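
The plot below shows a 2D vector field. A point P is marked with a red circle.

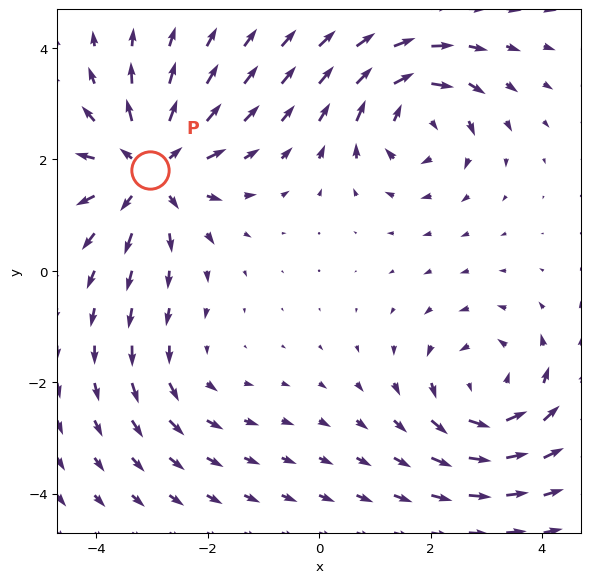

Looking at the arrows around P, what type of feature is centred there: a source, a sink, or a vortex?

At P (-3.0, 1.8) the arrows spread outward. Divergence about +6, curl ≈0 — positive divergence with near-zero curl is a source.

source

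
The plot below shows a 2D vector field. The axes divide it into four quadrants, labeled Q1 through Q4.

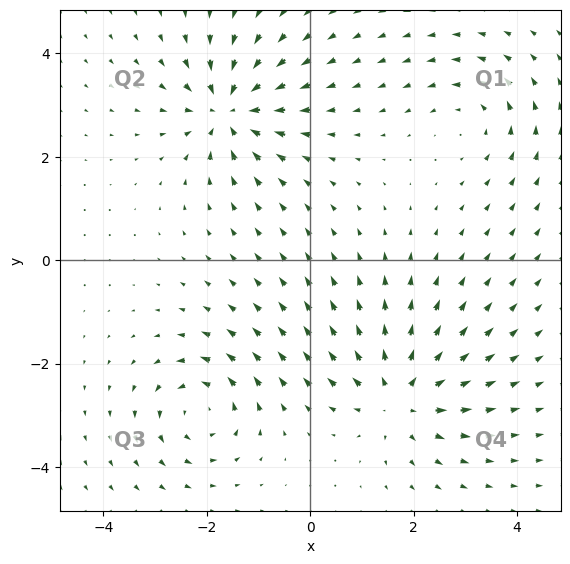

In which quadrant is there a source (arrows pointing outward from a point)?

Q4

The source sits at approximately (1.7, -2.6), which lies in quadrant Q4. The divergence there is about +5, positive as expected for a source.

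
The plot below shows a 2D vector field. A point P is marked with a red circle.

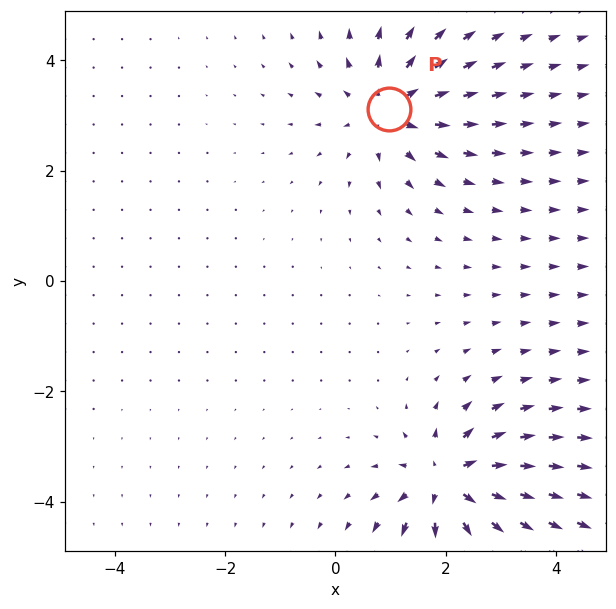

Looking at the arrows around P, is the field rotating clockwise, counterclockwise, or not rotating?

Near P at (1.0, 3.1) the arrows show no circulation. The curl there is ≈0.

not rotating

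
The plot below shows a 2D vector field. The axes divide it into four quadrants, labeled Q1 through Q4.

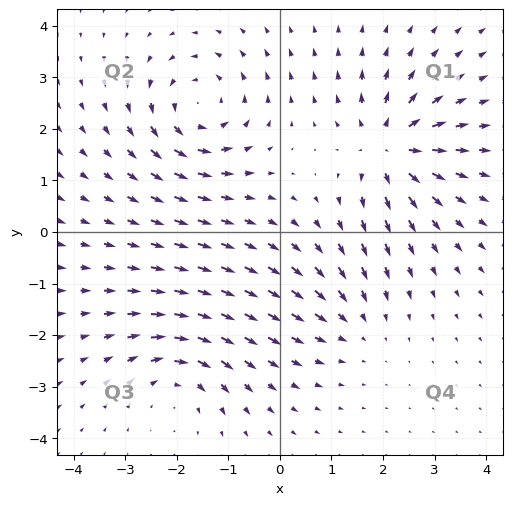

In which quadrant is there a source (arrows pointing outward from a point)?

The source sits at approximately (2.1, 1.6), which lies in quadrant Q1. The divergence there is about +6, positive as expected for a source.

Q1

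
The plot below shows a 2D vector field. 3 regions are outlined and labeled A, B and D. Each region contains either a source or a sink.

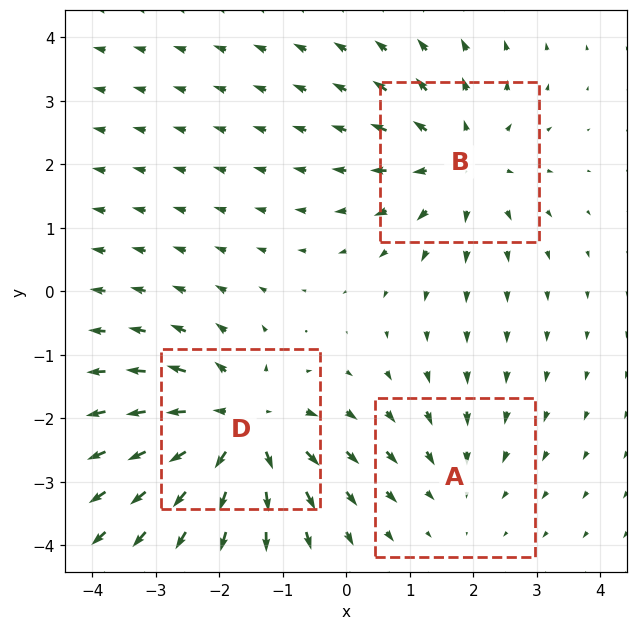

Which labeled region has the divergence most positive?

Divergence at each region's feature centre — A: about -2, B: about +3, D: about +5. Region D is most positive.

D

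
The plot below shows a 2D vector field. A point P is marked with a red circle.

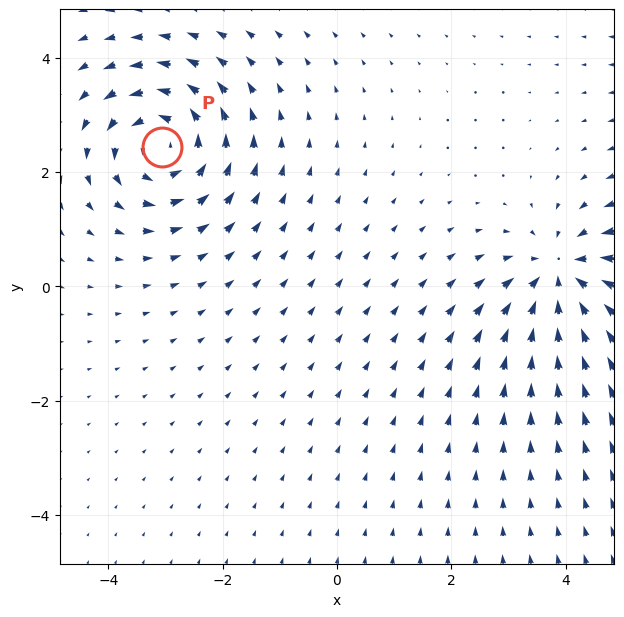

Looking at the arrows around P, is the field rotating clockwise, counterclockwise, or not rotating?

counterclockwise

Near P at (-3.1, 2.4) the arrows circulate counterclockwise. The curl (z-component) there is about +6; positive curl means counterclockwise rotation.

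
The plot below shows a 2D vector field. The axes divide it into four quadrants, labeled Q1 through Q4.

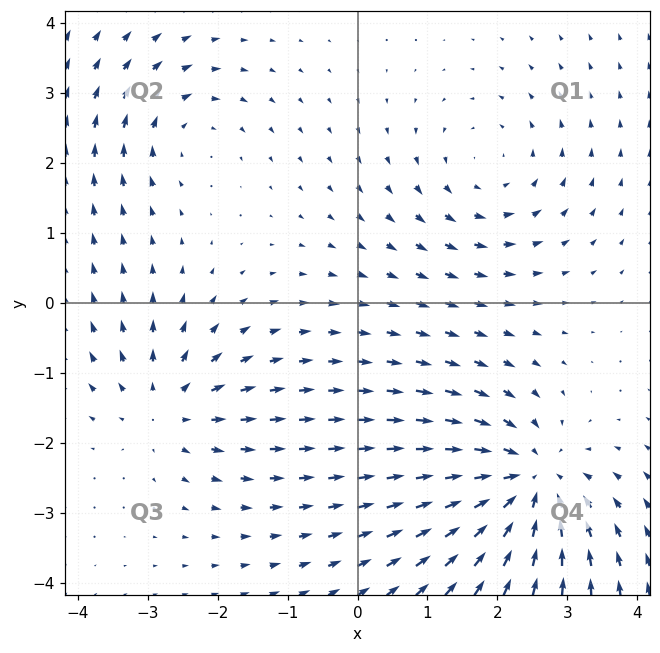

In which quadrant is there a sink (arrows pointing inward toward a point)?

The sink sits at approximately (2.4, -2.6), which lies in quadrant Q4. The divergence there is about -5, negative as expected for a sink.

Q4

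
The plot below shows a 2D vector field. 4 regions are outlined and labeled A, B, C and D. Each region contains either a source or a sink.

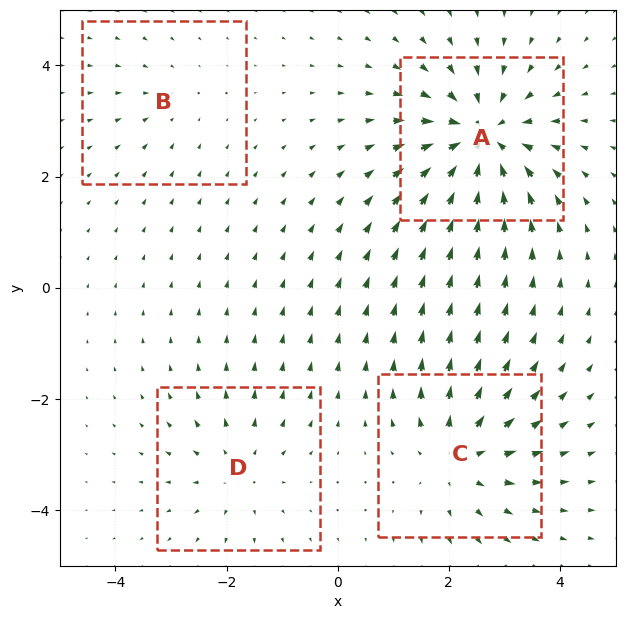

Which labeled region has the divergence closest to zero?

B

Divergence at each region's feature centre — A: about -7, B: about -2, C: about +5, D: about +3. Region B is closest to zero.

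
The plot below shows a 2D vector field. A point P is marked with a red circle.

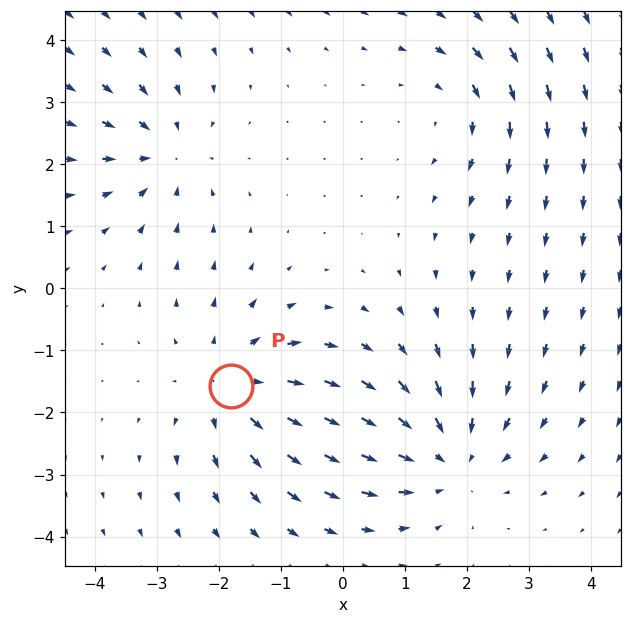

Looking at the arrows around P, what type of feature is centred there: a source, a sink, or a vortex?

source

At P (-1.8, -1.6) the arrows spread outward. Divergence about +4, curl ≈0 — positive divergence with near-zero curl is a source.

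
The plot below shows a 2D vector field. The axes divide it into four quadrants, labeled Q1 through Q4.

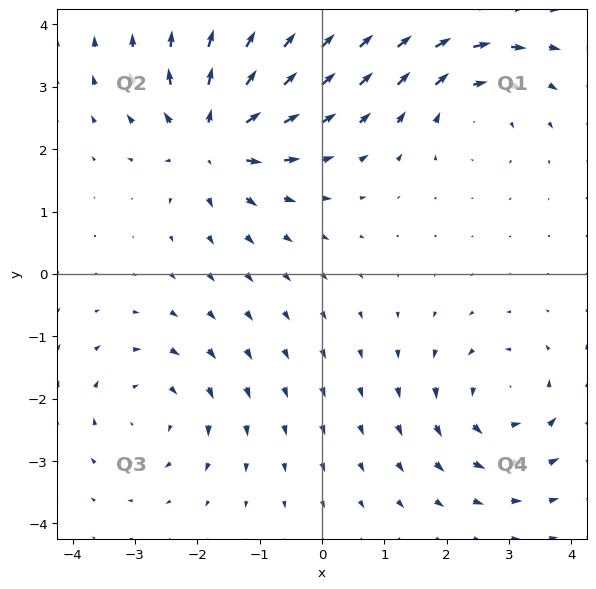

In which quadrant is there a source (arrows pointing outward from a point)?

Q2

The source sits at approximately (-1.7, 2.2), which lies in quadrant Q2. The divergence there is about +6, positive as expected for a source.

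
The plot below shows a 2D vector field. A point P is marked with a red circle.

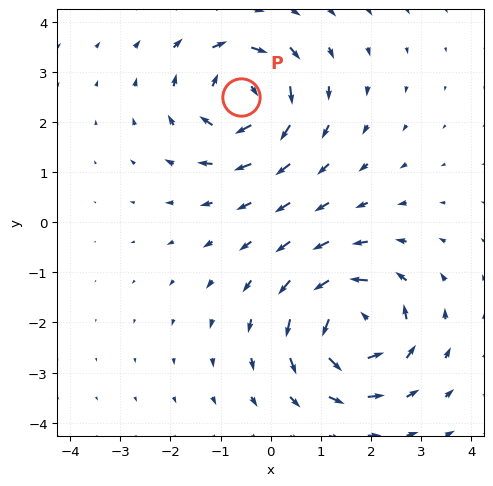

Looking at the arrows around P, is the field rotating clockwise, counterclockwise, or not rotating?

Near P at (-0.6, 2.5) the arrows circulate clockwise. The curl (z-component) there is about -5; negative curl means clockwise rotation.

clockwise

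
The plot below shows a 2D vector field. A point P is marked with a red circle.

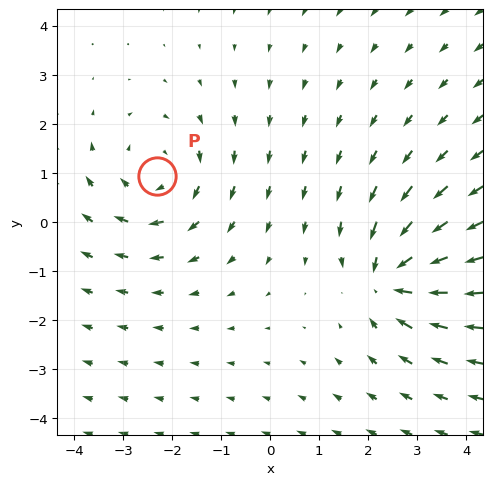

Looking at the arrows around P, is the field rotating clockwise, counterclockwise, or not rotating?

Near P at (-2.3, 0.9) the arrows circulate clockwise. The curl (z-component) there is about -3; negative curl means clockwise rotation.

clockwise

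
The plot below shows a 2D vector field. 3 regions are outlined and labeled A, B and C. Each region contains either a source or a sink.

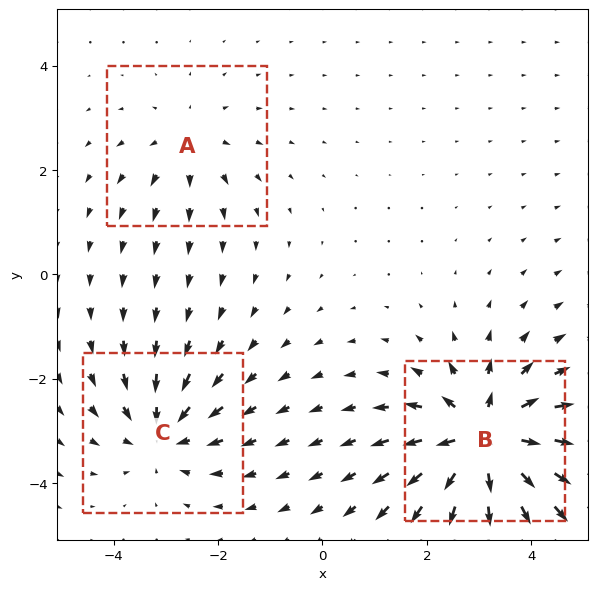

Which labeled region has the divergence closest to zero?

Divergence at each region's feature centre — A: about +2, B: about +6, C: about -3. Region A is closest to zero.

A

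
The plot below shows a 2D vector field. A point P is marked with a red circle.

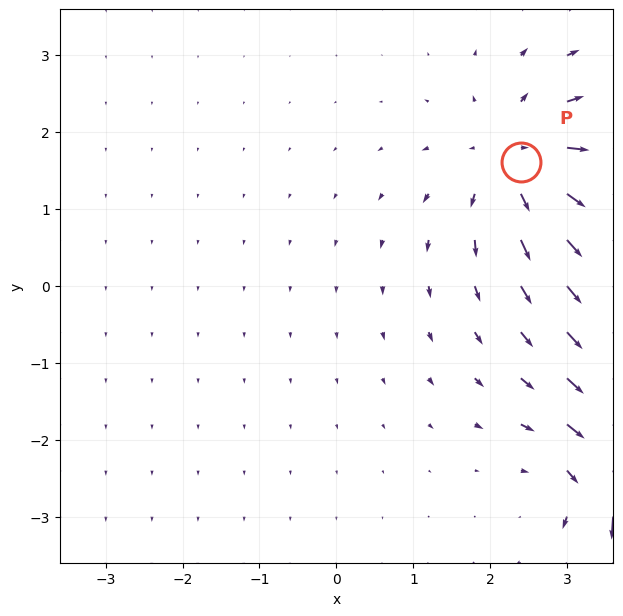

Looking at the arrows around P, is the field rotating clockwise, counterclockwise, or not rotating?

not rotating

Near P at (2.4, 1.6) the arrows show no circulation. The curl there is ≈0.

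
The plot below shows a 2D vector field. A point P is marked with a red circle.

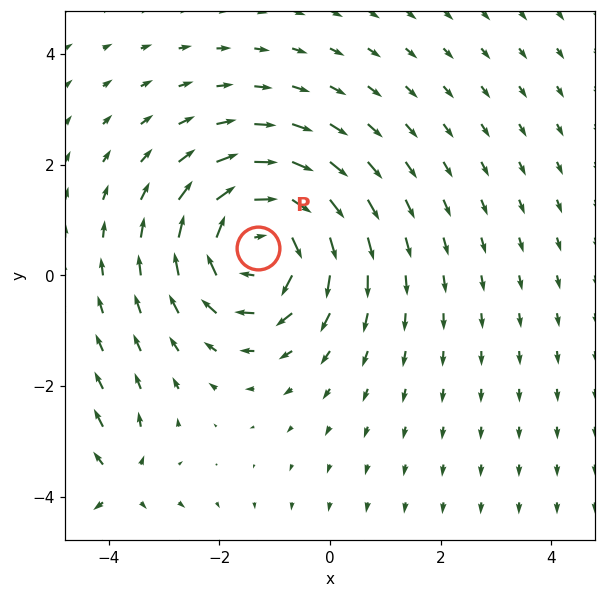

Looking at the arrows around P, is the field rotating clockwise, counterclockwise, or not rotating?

Near P at (-1.3, 0.5) the arrows circulate clockwise. The curl (z-component) there is about -4; negative curl means clockwise rotation.

clockwise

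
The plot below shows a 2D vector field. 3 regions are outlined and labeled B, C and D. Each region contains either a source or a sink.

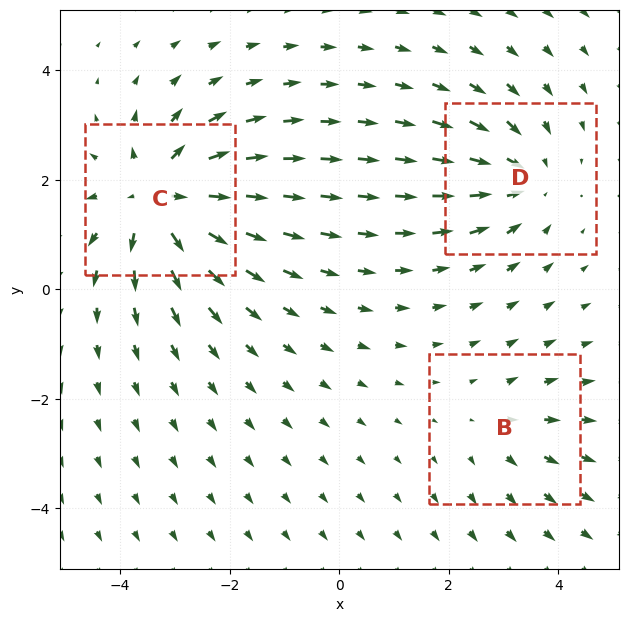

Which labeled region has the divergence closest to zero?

Divergence at each region's feature centre — B: about +2, C: about +5, D: about -3. Region B is closest to zero.

B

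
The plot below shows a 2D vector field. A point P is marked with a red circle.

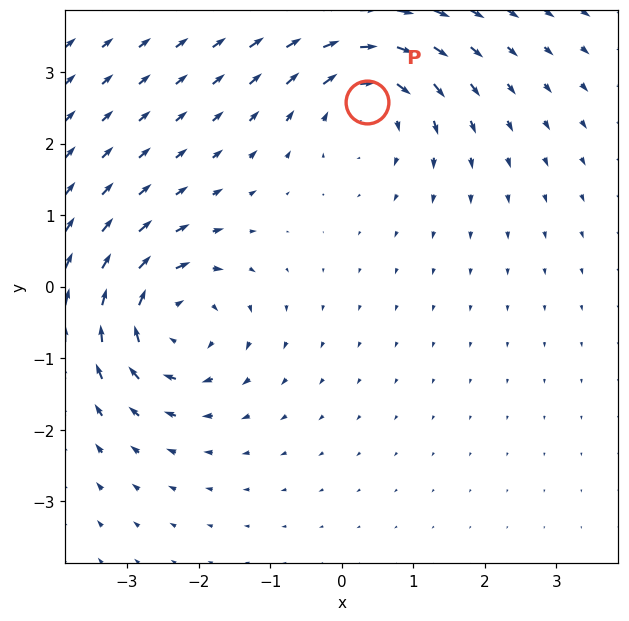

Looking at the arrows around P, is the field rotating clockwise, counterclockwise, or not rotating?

clockwise

Near P at (0.4, 2.6) the arrows circulate clockwise. The curl (z-component) there is about -4; negative curl means clockwise rotation.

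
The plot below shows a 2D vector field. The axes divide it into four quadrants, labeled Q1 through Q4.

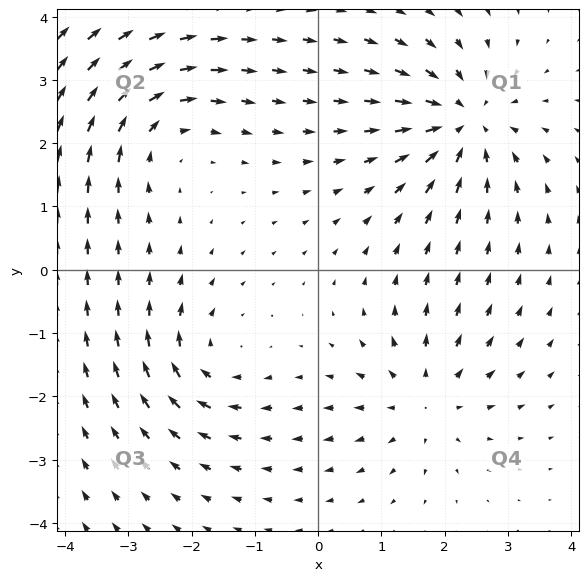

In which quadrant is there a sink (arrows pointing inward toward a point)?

The sink sits at approximately (2.3, 2.3), which lies in quadrant Q1. The divergence there is about -5, negative as expected for a sink.

Q1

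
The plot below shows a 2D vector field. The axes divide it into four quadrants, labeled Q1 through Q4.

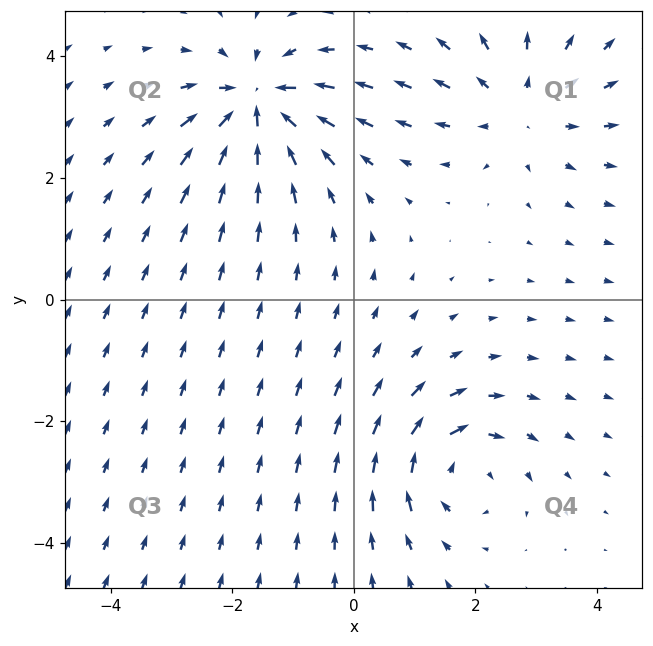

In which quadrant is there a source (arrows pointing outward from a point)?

The source sits at approximately (2.7, 3.2), which lies in quadrant Q1. The divergence there is about +3, positive as expected for a source.

Q1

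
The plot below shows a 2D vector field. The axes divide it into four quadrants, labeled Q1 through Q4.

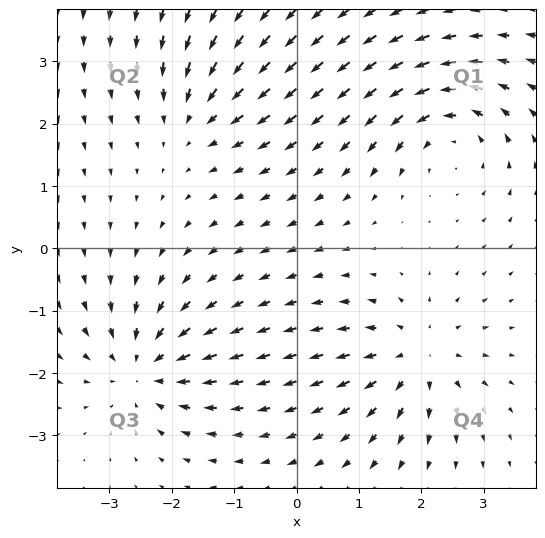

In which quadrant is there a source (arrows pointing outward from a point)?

The source sits at approximately (1.9, -1.7), which lies in quadrant Q4. The divergence there is about +5, positive as expected for a source.

Q4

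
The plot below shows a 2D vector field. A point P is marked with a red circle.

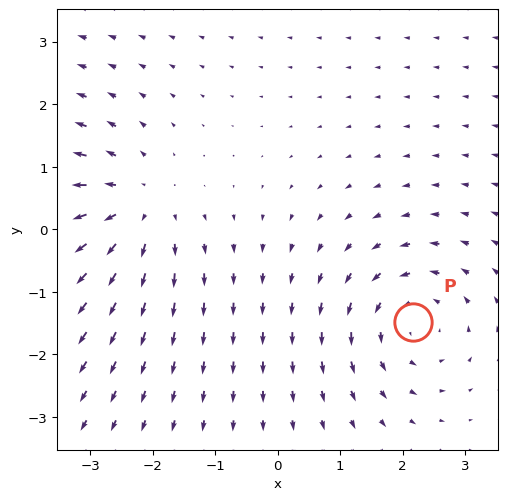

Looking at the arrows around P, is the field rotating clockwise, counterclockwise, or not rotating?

Near P at (2.2, -1.5) the arrows circulate counterclockwise. The curl (z-component) there is about +4; positive curl means counterclockwise rotation.

counterclockwise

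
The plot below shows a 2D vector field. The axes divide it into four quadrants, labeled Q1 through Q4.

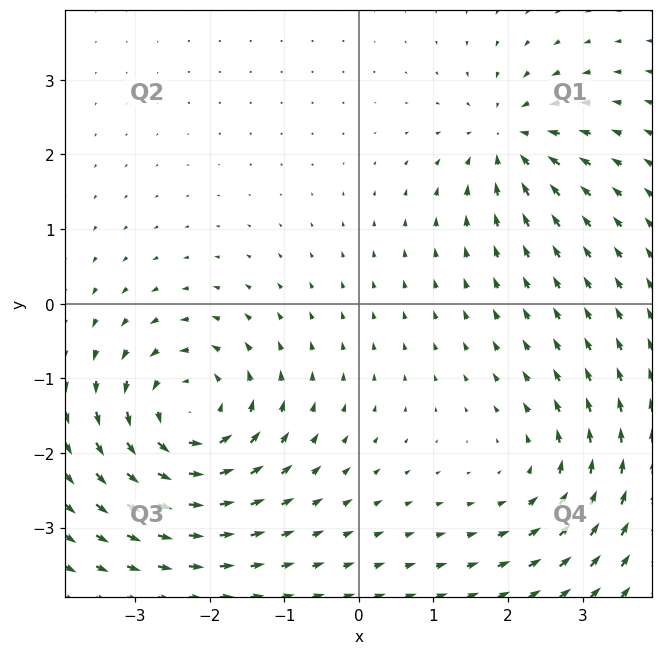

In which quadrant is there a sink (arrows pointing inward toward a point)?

Q1

The sink sits at approximately (2.0, 2.2), which lies in quadrant Q1. The divergence there is about -4, negative as expected for a sink.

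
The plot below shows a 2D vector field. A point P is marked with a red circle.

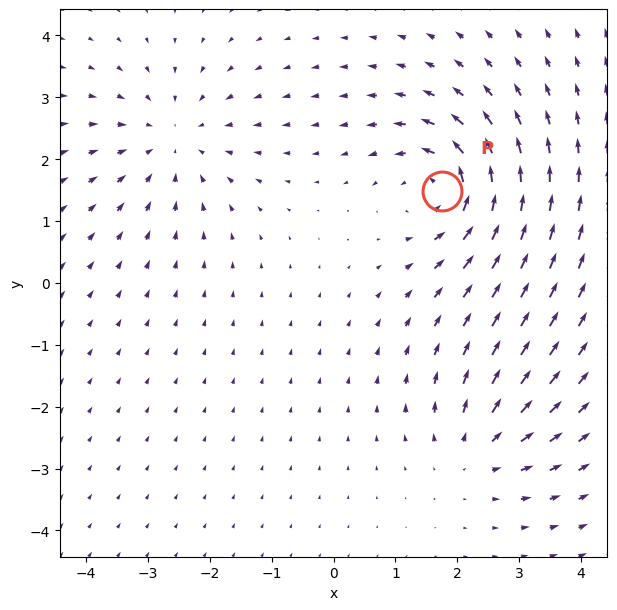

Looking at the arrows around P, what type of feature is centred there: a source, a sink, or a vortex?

At P (1.7, 1.5) the arrows circulate counterclockwise. Divergence ≈0, curl about +6 — near-zero divergence with nonzero curl is a vortex.

vortex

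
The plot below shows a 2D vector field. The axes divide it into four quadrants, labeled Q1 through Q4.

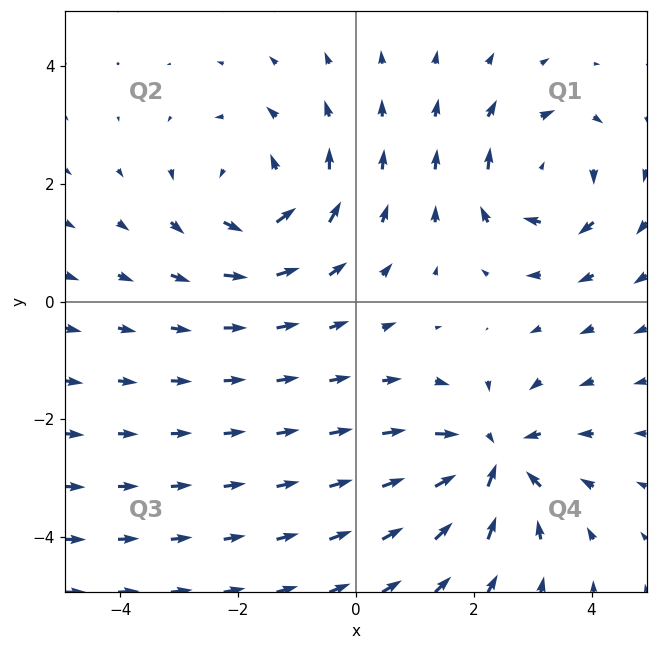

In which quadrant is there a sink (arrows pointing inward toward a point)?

Q4

The sink sits at approximately (2.3, -2.7), which lies in quadrant Q4. The divergence there is about -4, negative as expected for a sink.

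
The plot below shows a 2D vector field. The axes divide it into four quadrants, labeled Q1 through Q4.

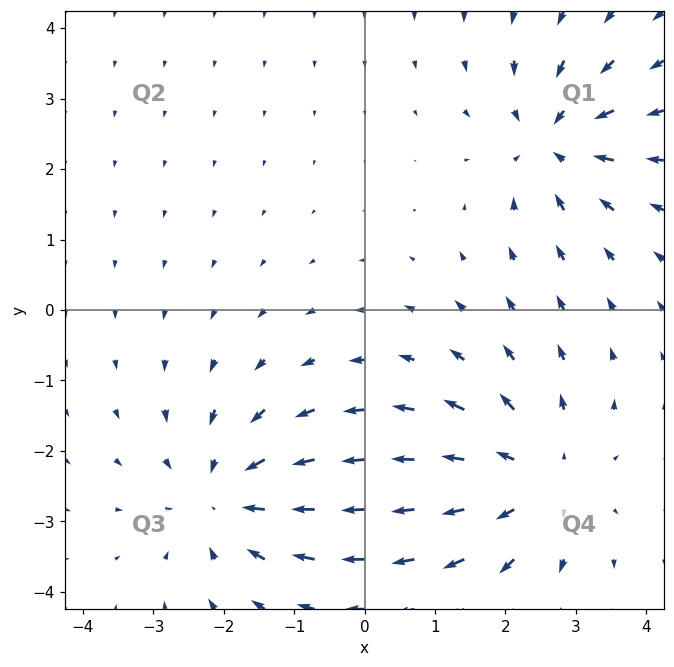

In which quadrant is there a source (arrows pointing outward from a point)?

Q4

The source sits at approximately (2.4, -2.4), which lies in quadrant Q4. The divergence there is about +3, positive as expected for a source.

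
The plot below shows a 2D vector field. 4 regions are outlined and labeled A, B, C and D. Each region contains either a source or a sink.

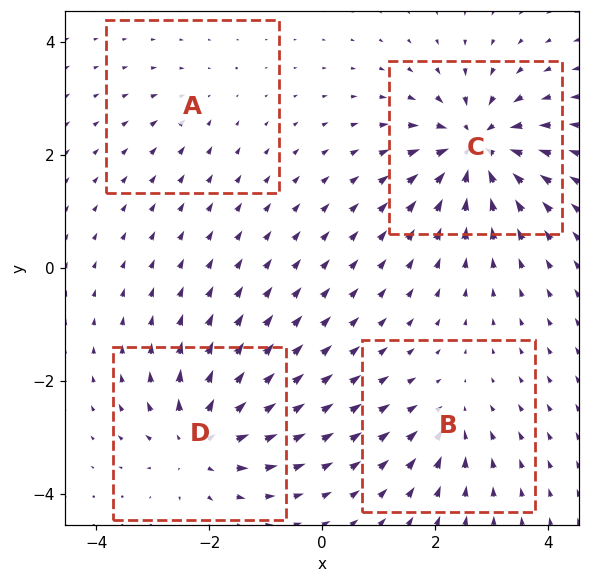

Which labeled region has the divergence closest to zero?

Divergence at each region's feature centre — A: about -2, B: about -4, C: about -9, D: about +7. Region A is closest to zero.

A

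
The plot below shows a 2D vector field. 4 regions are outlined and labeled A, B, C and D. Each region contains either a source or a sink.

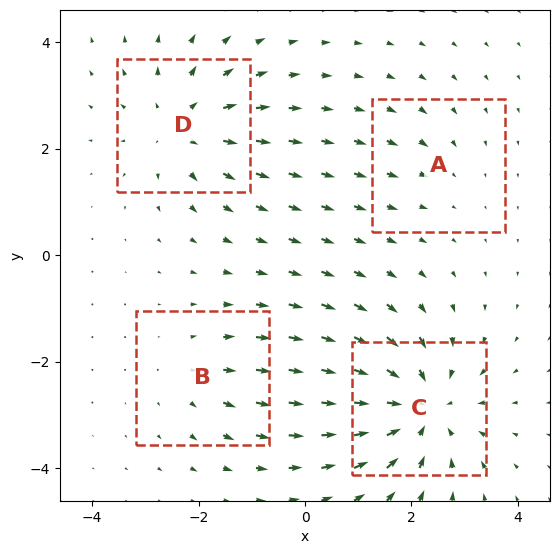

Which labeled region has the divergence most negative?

C

Divergence at each region's feature centre — A: about -2, B: about +3, C: about -6, D: about +4. Region C is most negative.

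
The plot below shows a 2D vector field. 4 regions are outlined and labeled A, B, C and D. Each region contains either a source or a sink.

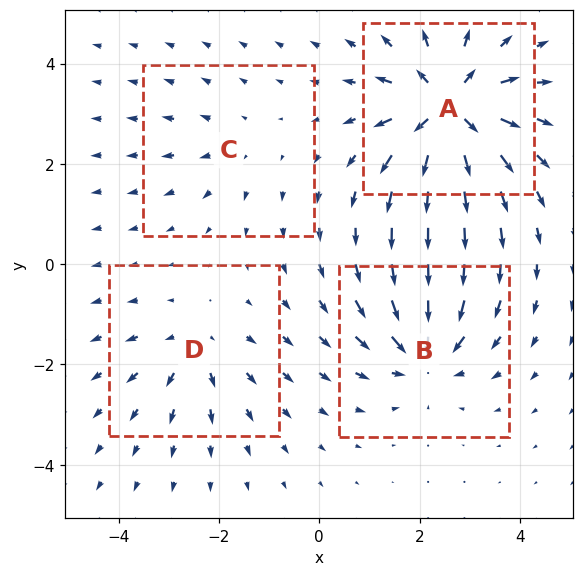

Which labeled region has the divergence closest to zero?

Divergence at each region's feature centre — A: about +8, B: about -6, C: about +2, D: about +4. Region C is closest to zero.

C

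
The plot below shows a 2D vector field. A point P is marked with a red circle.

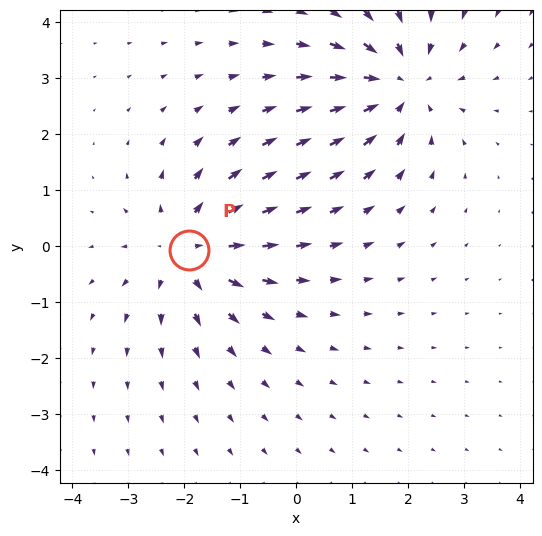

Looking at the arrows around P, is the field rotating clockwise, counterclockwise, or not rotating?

Near P at (-1.9, -0.1) the arrows show no circulation. The curl there is ≈0.

not rotating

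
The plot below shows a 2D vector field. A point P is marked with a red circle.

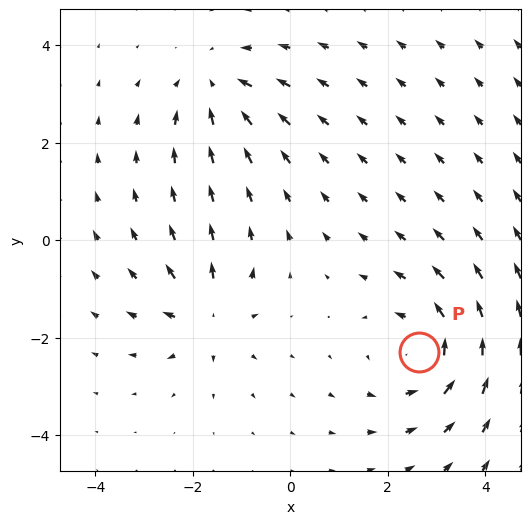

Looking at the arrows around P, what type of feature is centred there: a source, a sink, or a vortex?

At P (2.6, -2.3) the arrows circulate counterclockwise. Divergence ≈0, curl about +4 — near-zero divergence with nonzero curl is a vortex.

vortex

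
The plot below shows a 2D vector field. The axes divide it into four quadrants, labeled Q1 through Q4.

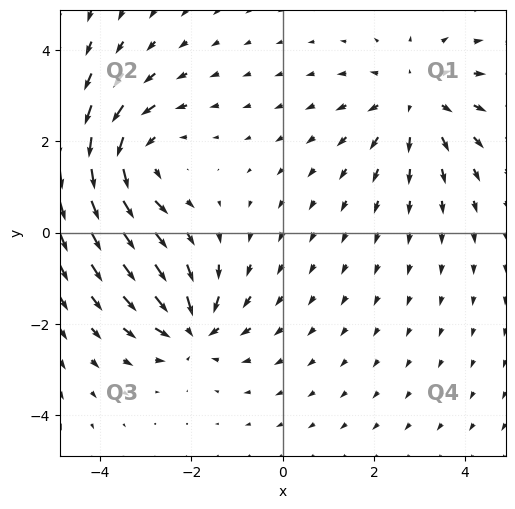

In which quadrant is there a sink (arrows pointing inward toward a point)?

Q3

The sink sits at approximately (-2.0, -2.1), which lies in quadrant Q3. The divergence there is about -4, negative as expected for a sink.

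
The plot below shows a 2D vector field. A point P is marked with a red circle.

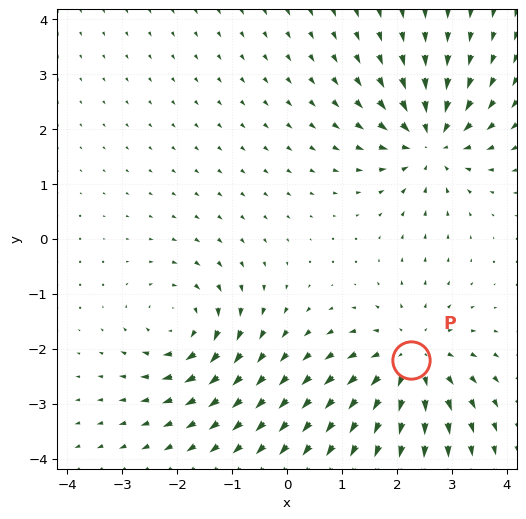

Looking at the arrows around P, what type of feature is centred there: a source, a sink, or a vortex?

At P (2.3, -2.2) the arrows spread outward. Divergence about +4, curl ≈0 — positive divergence with near-zero curl is a source.

source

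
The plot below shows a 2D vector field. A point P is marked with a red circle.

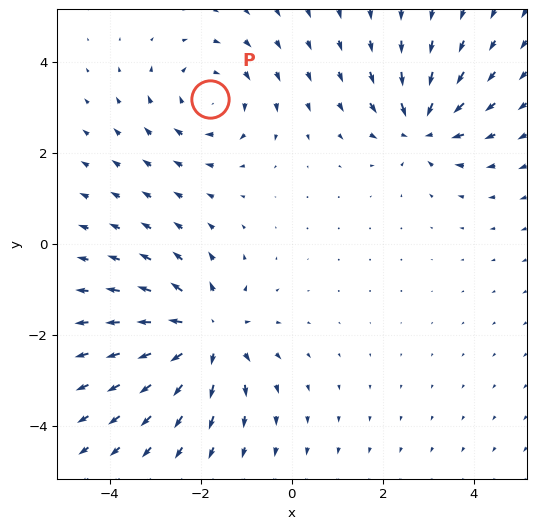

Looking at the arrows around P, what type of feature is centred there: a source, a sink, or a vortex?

vortex

At P (-1.8, 3.2) the arrows circulate clockwise. Divergence ≈0, curl about -2 — near-zero divergence with nonzero curl is a vortex.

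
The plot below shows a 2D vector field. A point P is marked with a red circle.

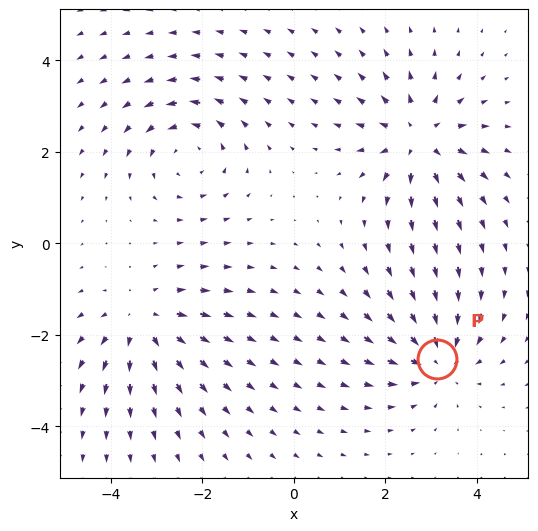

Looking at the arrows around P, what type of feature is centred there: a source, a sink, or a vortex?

At P (3.1, -2.5) the arrows converge inward. Divergence about -5, curl ≈0 — negative divergence with near-zero curl is a sink.

sink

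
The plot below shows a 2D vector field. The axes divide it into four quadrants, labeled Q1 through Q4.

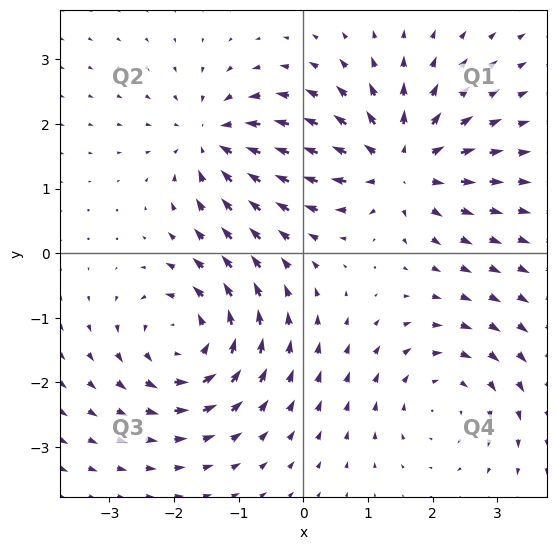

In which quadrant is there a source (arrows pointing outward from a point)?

The source sits at approximately (1.5, 1.4), which lies in quadrant Q1. The divergence there is about +4, positive as expected for a source.

Q1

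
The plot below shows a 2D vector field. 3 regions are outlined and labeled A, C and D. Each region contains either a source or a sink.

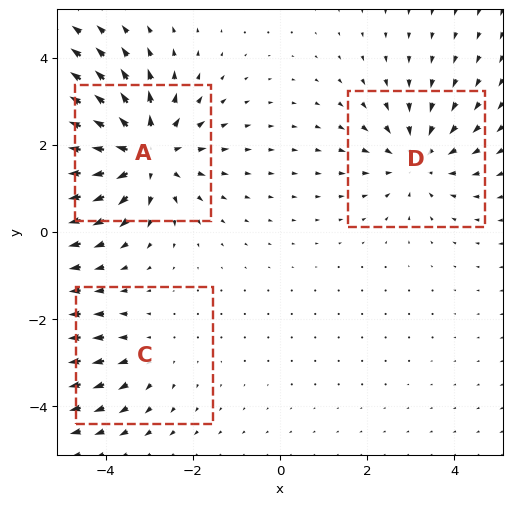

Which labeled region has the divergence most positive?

Divergence at each region's feature centre — A: about +4, C: about +2, D: about -3. Region A is most positive.

A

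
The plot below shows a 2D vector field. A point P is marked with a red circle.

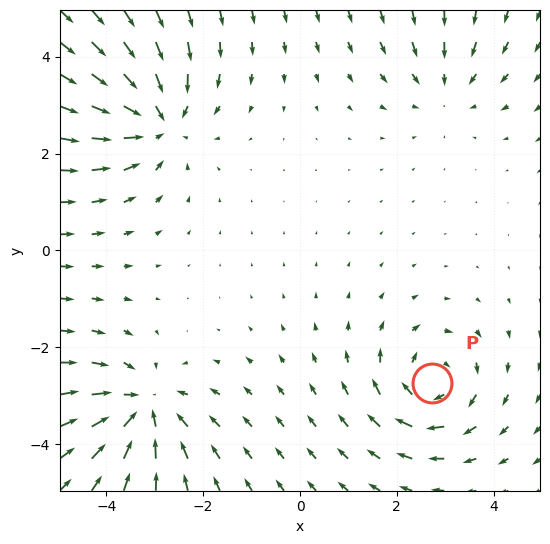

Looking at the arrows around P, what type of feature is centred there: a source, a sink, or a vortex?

At P (2.7, -2.7) the arrows circulate clockwise. Divergence ≈0, curl about -5 — near-zero divergence with nonzero curl is a vortex.

vortex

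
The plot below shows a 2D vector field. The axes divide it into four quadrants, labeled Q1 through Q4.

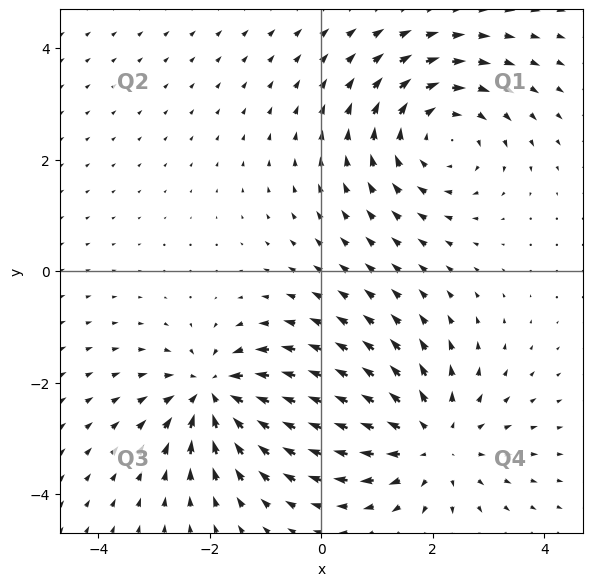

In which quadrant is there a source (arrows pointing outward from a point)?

Q4

The source sits at approximately (2.0, -3.1), which lies in quadrant Q4. The divergence there is about +3, positive as expected for a source.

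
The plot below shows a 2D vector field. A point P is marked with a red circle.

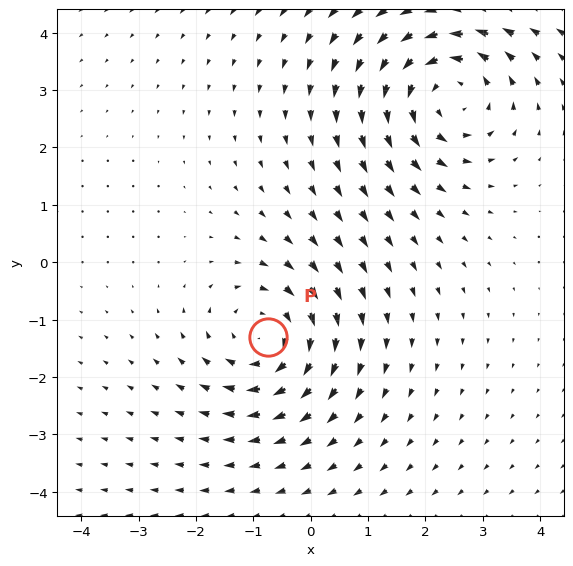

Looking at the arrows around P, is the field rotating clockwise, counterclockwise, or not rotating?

Near P at (-0.7, -1.3) the arrows circulate clockwise. The curl (z-component) there is about -3; negative curl means clockwise rotation.

clockwise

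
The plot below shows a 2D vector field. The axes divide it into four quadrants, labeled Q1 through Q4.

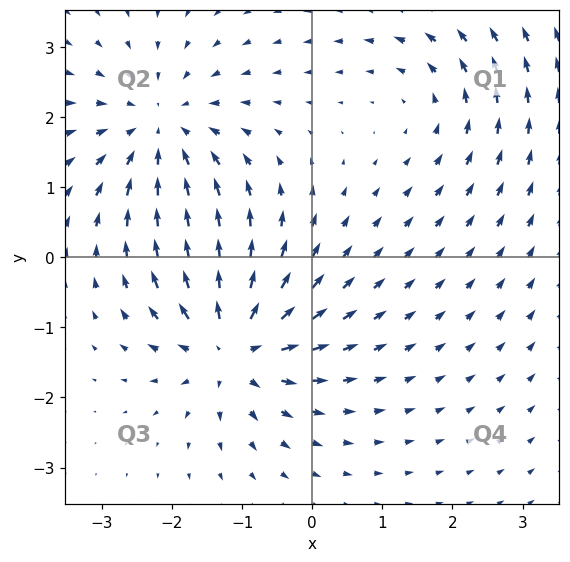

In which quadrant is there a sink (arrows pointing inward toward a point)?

The sink sits at approximately (-2.2, 1.8), which lies in quadrant Q2. The divergence there is about -5, negative as expected for a sink.

Q2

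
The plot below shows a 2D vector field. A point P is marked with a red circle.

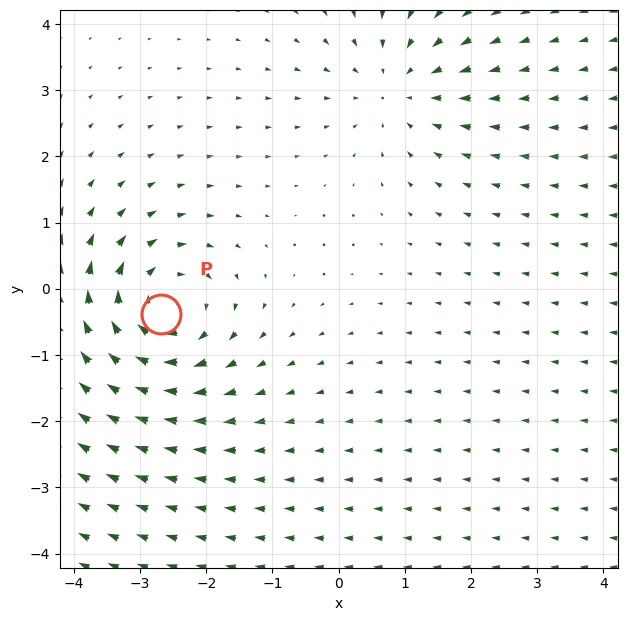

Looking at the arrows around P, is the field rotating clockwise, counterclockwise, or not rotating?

Near P at (-2.7, -0.4) the arrows circulate clockwise. The curl (z-component) there is about -4; negative curl means clockwise rotation.

clockwise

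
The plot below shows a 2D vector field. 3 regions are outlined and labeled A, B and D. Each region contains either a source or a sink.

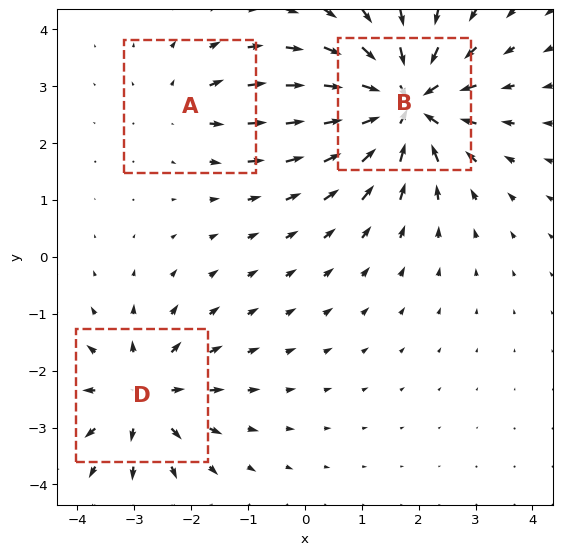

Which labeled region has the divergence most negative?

B

Divergence at each region's feature centre — A: about +2, B: about -6, D: about +4. Region B is most negative.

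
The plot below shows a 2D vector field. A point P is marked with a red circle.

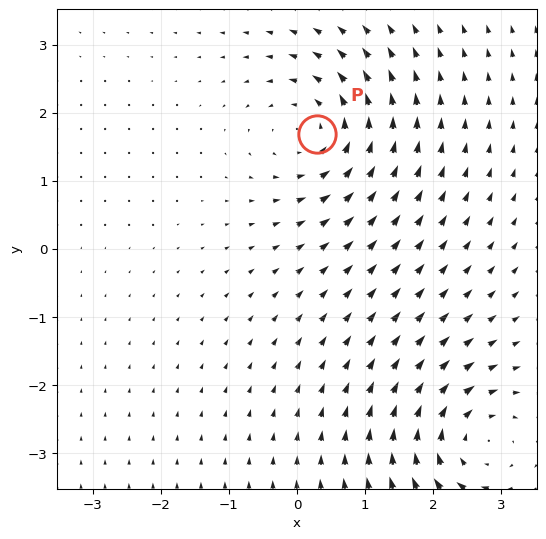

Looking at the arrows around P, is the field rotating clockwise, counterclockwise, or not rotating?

Near P at (0.3, 1.7) the arrows circulate counterclockwise. The curl (z-component) there is about +5; positive curl means counterclockwise rotation.

counterclockwise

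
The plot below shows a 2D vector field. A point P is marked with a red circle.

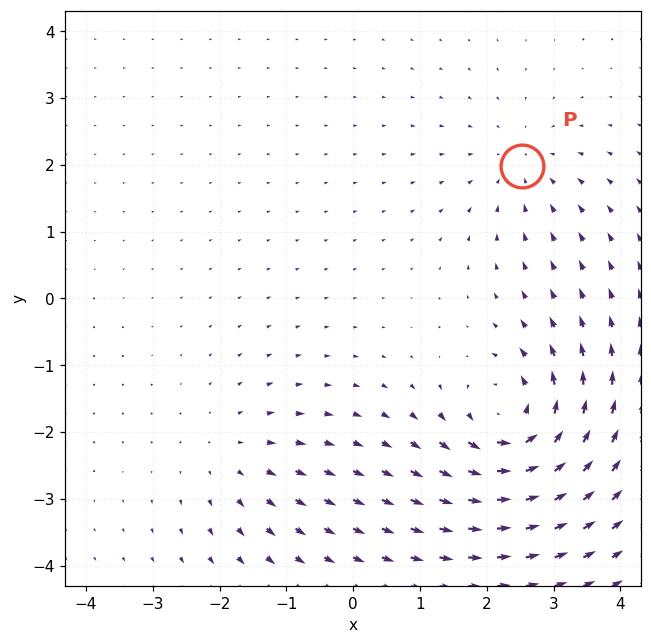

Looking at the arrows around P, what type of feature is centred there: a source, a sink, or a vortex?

sink

At P (2.5, 2.0) the arrows converge inward. Divergence about -3, curl ≈0 — negative divergence with near-zero curl is a sink.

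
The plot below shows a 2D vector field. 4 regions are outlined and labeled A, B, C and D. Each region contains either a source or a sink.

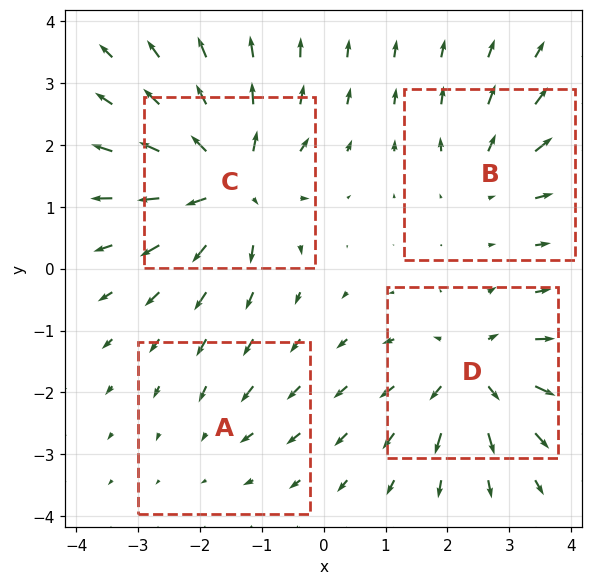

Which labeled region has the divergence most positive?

Divergence at each region's feature centre — A: about -2, B: about +4, C: about +8, D: about +6. Region C is most positive.

C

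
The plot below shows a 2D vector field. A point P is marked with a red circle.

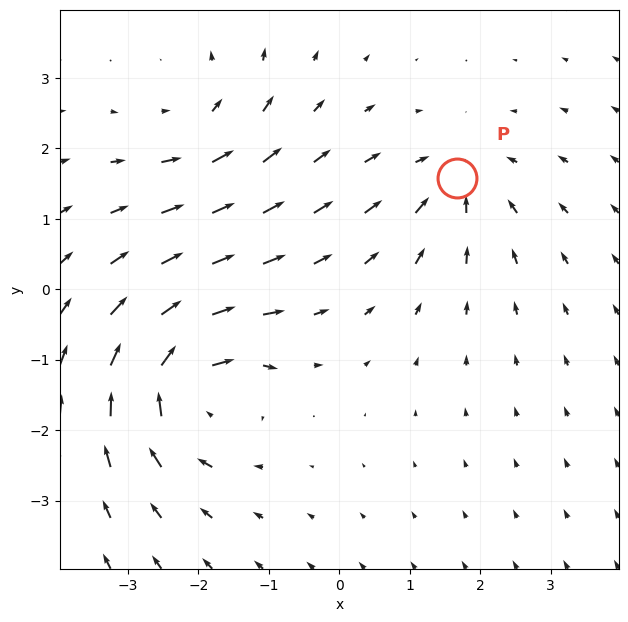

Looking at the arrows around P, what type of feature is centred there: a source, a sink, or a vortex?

sink

At P (1.7, 1.6) the arrows converge inward. Divergence about -4, curl ≈0 — negative divergence with near-zero curl is a sink.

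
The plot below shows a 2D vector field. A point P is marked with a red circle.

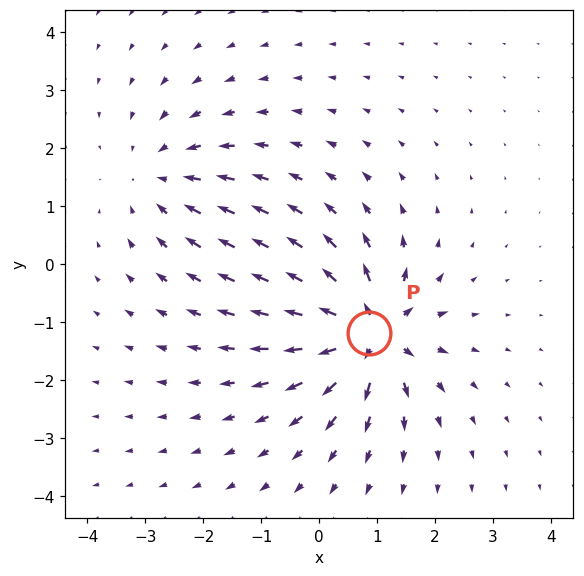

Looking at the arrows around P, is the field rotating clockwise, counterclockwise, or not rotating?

not rotating

Near P at (0.9, -1.2) the arrows show no circulation. The curl there is ≈0.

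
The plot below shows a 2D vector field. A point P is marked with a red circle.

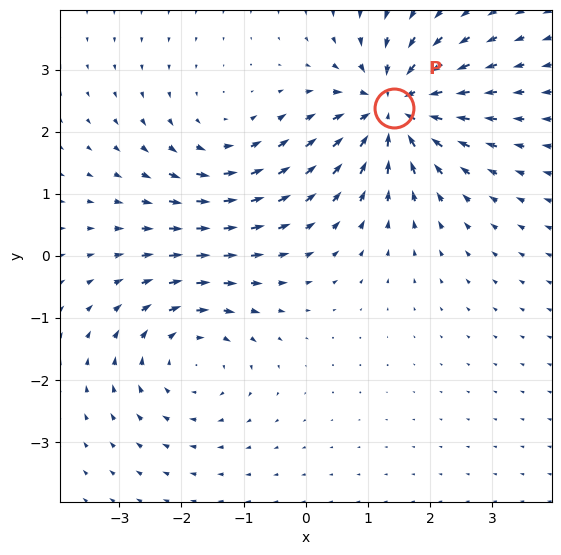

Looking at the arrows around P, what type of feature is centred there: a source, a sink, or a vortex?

At P (1.4, 2.4) the arrows converge inward. Divergence about -6, curl ≈0 — negative divergence with near-zero curl is a sink.

sink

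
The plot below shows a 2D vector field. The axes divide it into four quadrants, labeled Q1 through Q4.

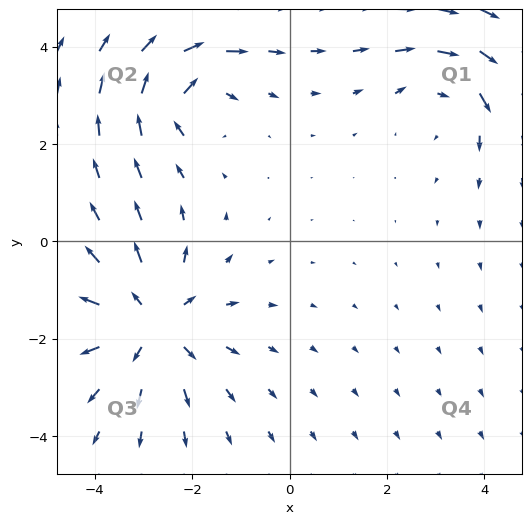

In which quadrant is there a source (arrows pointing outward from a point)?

The source sits at approximately (-2.8, -1.7), which lies in quadrant Q3. The divergence there is about +4, positive as expected for a source.

Q3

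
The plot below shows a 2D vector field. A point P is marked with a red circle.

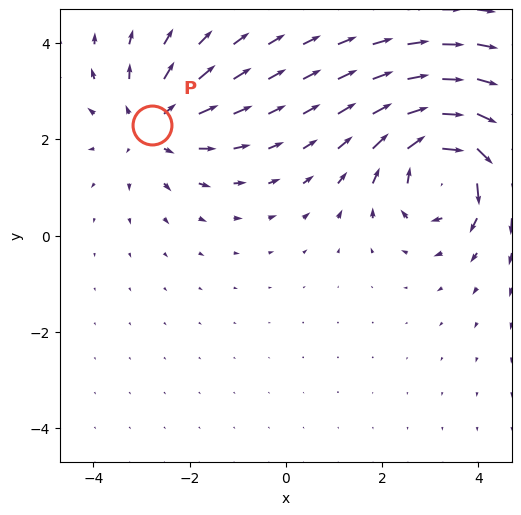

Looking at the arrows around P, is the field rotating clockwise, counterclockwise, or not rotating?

Near P at (-2.8, 2.3) the arrows show no circulation. The curl there is ≈0.

not rotating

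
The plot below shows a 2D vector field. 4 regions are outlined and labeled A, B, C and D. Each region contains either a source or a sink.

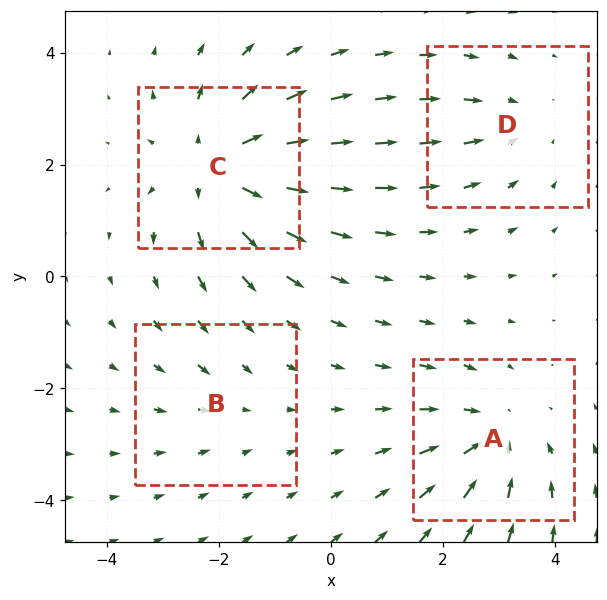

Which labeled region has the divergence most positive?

Divergence at each region's feature centre — A: about -5, B: about -2, C: about +6, D: about -3. Region C is most positive.

C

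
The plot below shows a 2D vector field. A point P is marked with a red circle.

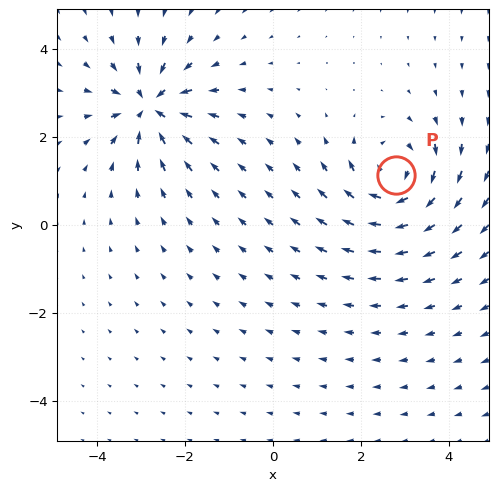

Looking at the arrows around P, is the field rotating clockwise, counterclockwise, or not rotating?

clockwise

Near P at (2.8, 1.1) the arrows circulate clockwise. The curl (z-component) there is about -4; negative curl means clockwise rotation.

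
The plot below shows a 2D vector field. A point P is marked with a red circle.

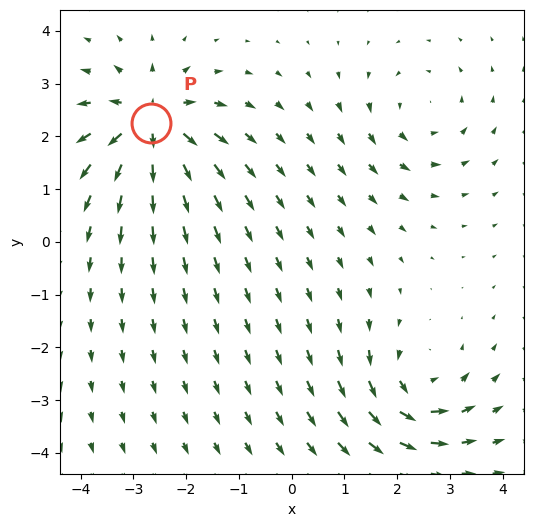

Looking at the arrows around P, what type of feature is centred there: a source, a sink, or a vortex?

source

At P (-2.7, 2.3) the arrows spread outward. Divergence about +7, curl ≈0 — positive divergence with near-zero curl is a source.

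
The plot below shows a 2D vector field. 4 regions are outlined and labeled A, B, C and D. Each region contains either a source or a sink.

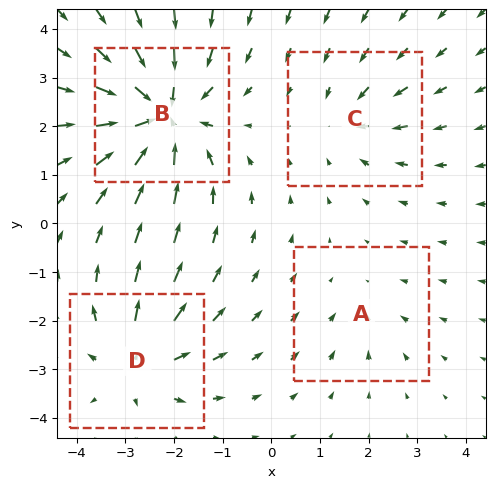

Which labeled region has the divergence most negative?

B

Divergence at each region's feature centre — A: about -2, B: about -7, C: about -3, D: about +4. Region B is most negative.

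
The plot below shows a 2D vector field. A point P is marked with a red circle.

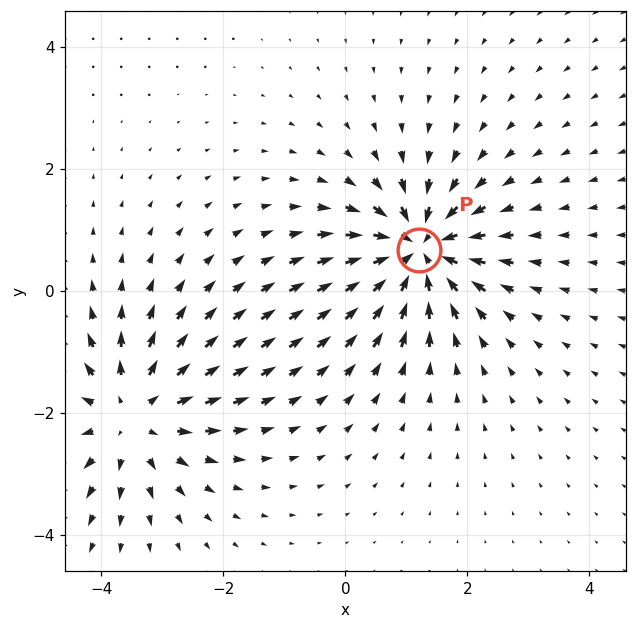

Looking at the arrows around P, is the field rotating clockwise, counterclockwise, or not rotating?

not rotating

Near P at (1.2, 0.7) the arrows show no circulation. The curl there is ≈0.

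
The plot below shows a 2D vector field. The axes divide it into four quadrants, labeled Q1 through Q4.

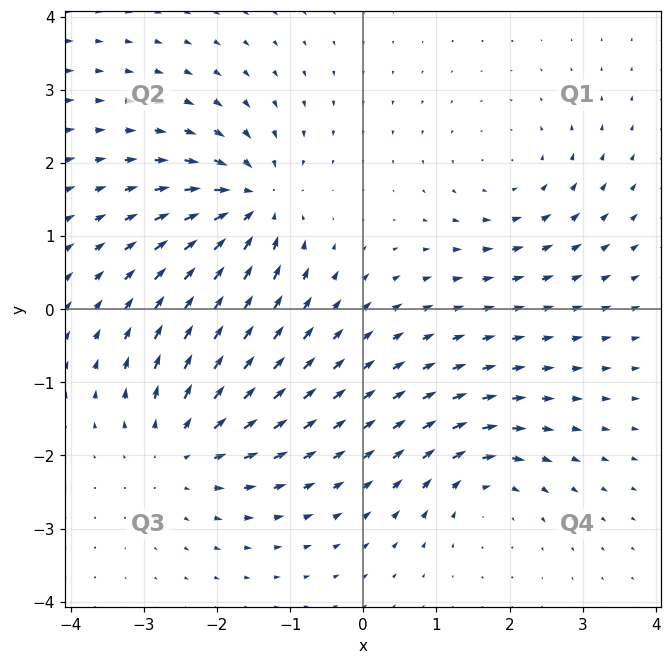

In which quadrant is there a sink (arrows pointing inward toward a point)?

The sink sits at approximately (-1.5, 1.4), which lies in quadrant Q2. The divergence there is about -6, negative as expected for a sink.

Q2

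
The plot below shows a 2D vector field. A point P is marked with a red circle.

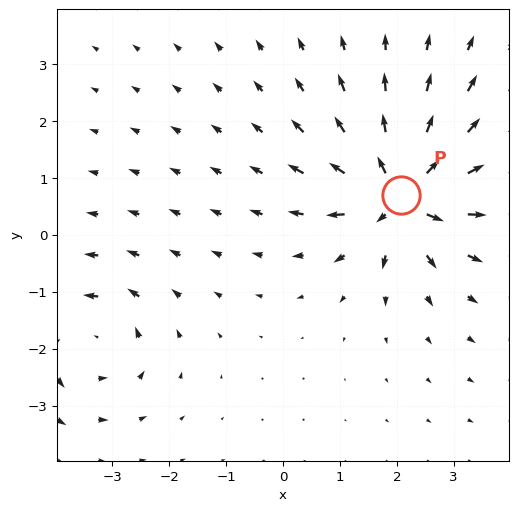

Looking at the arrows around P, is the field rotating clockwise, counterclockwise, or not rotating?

not rotating

Near P at (2.1, 0.7) the arrows show no circulation. The curl there is ≈0.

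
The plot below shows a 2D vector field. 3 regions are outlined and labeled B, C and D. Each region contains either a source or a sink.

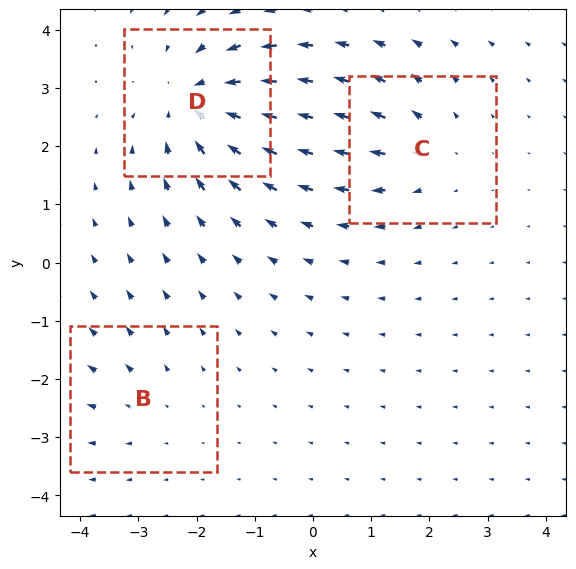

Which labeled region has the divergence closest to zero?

Divergence at each region's feature centre — B: about +2, C: about +3, D: about -5. Region B is closest to zero.

B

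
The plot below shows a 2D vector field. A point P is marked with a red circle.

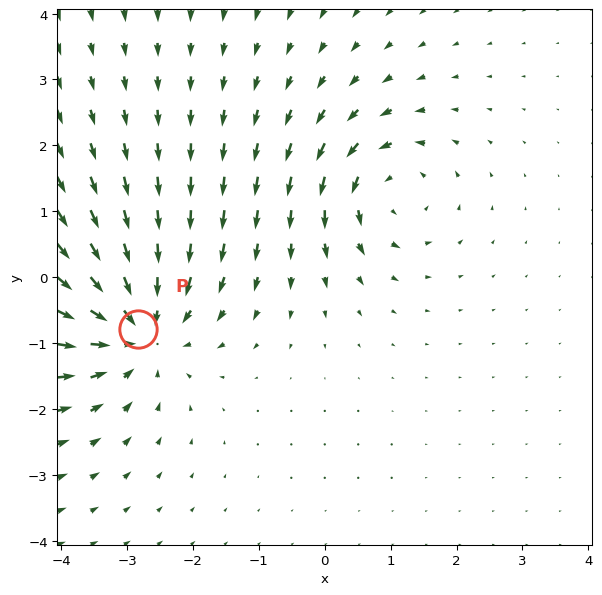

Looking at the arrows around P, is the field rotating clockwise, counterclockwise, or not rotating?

not rotating

Near P at (-2.8, -0.8) the arrows show no circulation. The curl there is ≈0.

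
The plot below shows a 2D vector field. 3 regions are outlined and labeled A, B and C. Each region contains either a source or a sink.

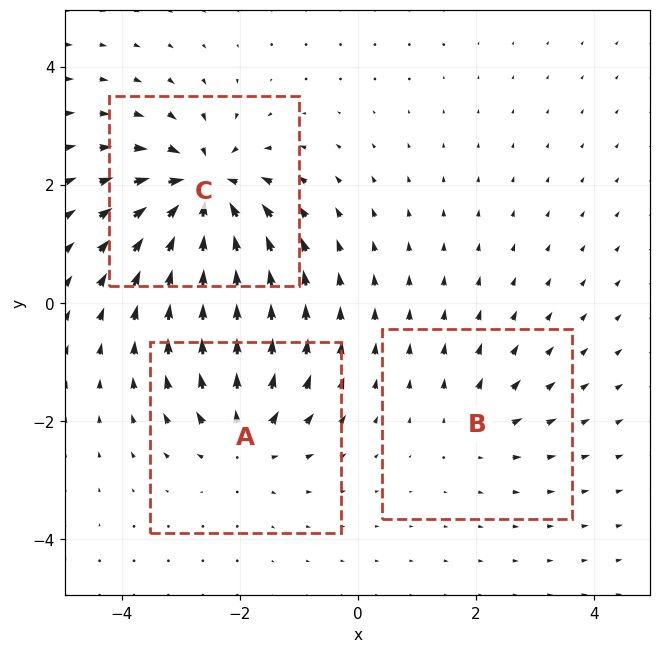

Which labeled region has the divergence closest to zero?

B

Divergence at each region's feature centre — A: about +4, B: about +2, C: about -6. Region B is closest to zero.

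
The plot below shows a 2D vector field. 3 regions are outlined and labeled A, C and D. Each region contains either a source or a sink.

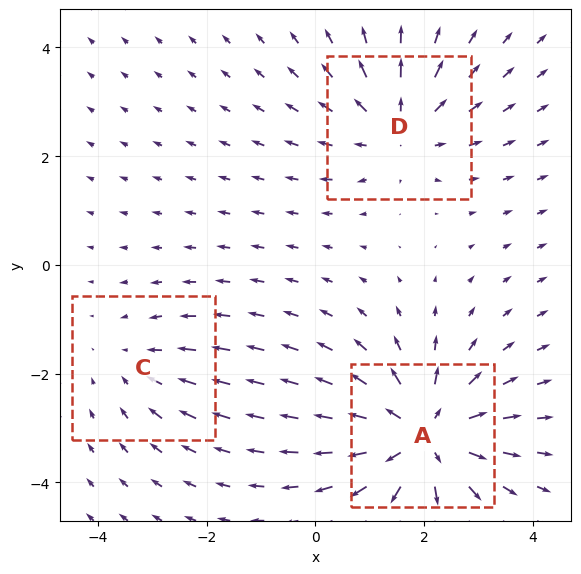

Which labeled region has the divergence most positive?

Divergence at each region's feature centre — A: about +4, C: about -2, D: about +3. Region A is most positive.

A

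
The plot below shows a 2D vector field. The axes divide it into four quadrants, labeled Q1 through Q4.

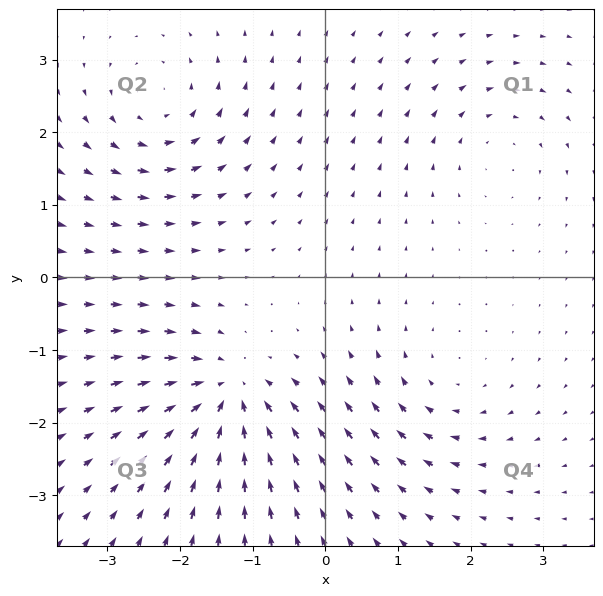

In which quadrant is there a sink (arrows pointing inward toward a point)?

Q3

The sink sits at approximately (-1.4, -1.6), which lies in quadrant Q3. The divergence there is about -7, negative as expected for a sink.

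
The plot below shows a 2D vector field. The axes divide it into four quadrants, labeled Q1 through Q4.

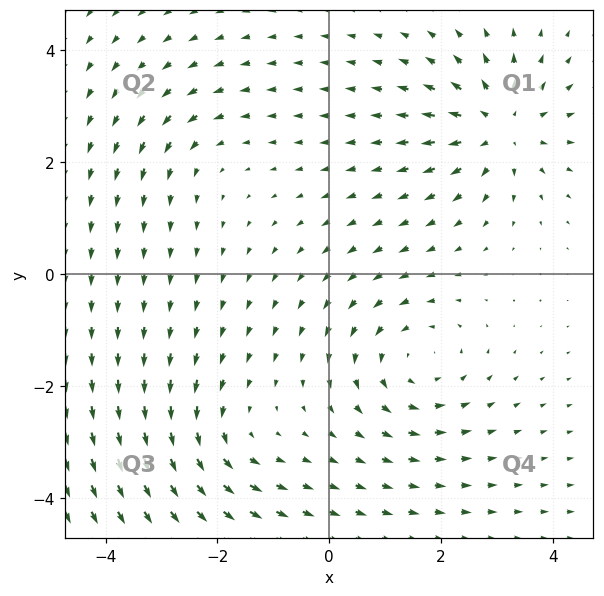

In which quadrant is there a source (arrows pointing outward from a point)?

Q1

The source sits at approximately (3.1, 2.6), which lies in quadrant Q1. The divergence there is about +5, positive as expected for a source.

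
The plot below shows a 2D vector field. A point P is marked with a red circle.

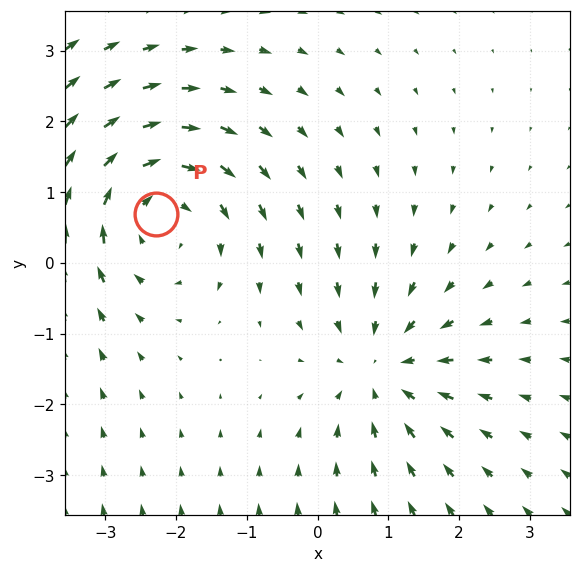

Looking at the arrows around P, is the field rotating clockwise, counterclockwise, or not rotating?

Near P at (-2.3, 0.7) the arrows circulate clockwise. The curl (z-component) there is about -4; negative curl means clockwise rotation.

clockwise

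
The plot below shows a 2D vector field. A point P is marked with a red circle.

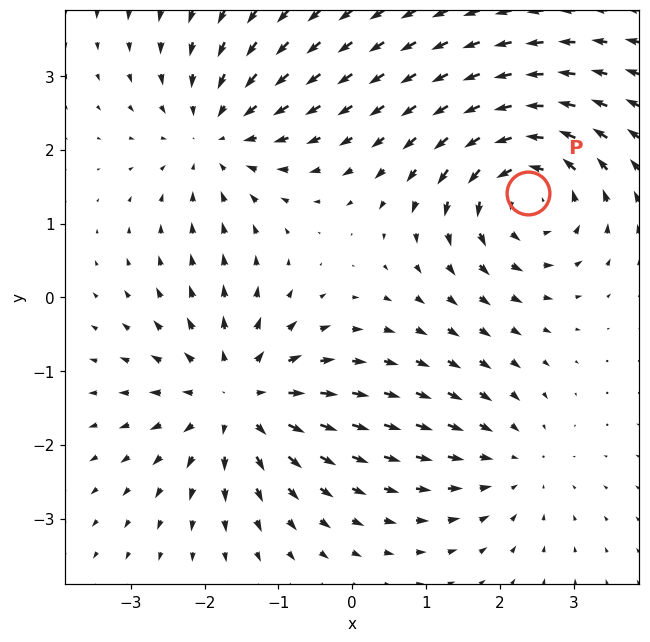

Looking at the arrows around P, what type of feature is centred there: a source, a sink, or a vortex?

At P (2.4, 1.4) the arrows circulate counterclockwise. Divergence ≈0, curl about +6 — near-zero divergence with nonzero curl is a vortex.

vortex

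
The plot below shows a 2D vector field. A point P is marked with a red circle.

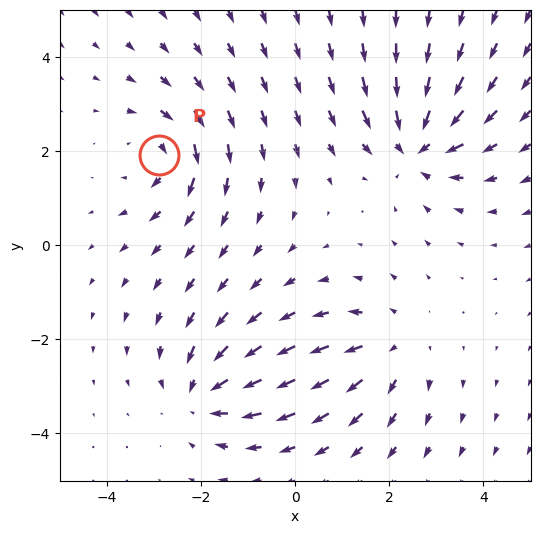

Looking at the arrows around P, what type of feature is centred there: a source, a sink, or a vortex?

At P (-2.9, 1.9) the arrows circulate clockwise. Divergence ≈0, curl about -3 — near-zero divergence with nonzero curl is a vortex.

vortex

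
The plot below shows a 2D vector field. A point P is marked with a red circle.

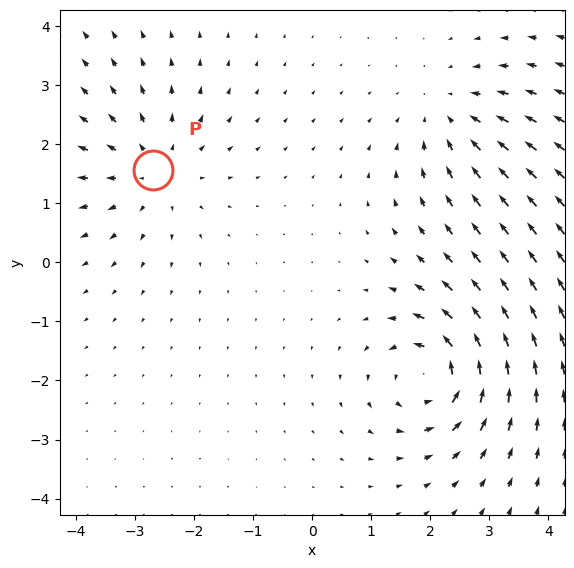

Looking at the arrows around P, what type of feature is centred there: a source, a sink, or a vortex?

source

At P (-2.7, 1.6) the arrows spread outward. Divergence about +2, curl ≈0 — positive divergence with near-zero curl is a source.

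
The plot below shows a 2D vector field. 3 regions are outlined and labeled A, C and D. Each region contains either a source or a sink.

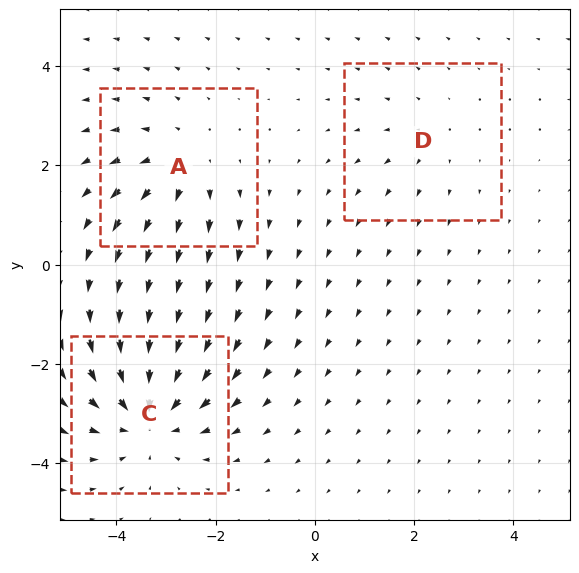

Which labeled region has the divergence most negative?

Divergence at each region's feature centre — A: about +3, C: about -4, D: about +2. Region C is most negative.

C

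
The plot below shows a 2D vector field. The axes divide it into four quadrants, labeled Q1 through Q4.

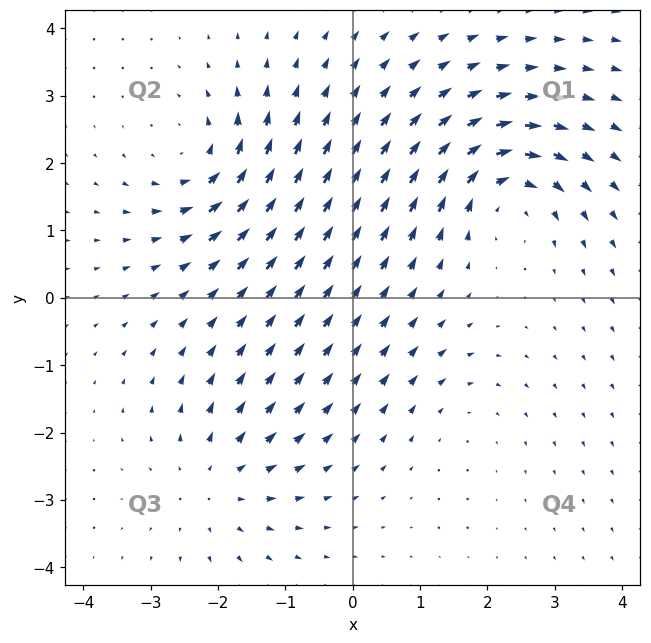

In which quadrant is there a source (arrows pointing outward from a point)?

The source sits at approximately (-2.0, -2.7), which lies in quadrant Q3. The divergence there is about +4, positive as expected for a source.

Q3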